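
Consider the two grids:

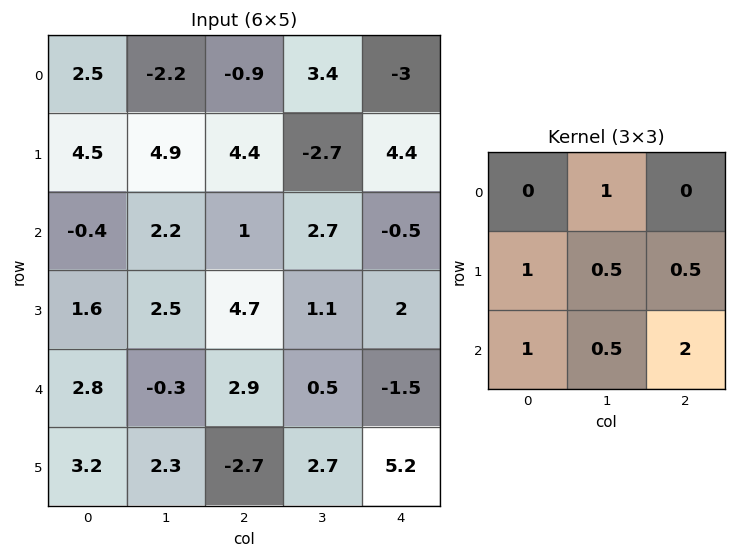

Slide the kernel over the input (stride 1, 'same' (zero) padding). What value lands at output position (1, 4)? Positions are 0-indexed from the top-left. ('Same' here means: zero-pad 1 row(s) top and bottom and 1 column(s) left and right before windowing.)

The receptive field on the zero-padded input at this output position is [3.4 -3 0 / -2.7 4.4 0 / 2.7 -0.5 0]. Elementwise product with the kernel and sum: -3·1 + -2.7·1 + 4.4·0.5 + 0·0.5 + 2.7·1 + -0.5·0.5 + 0·2.

-1.05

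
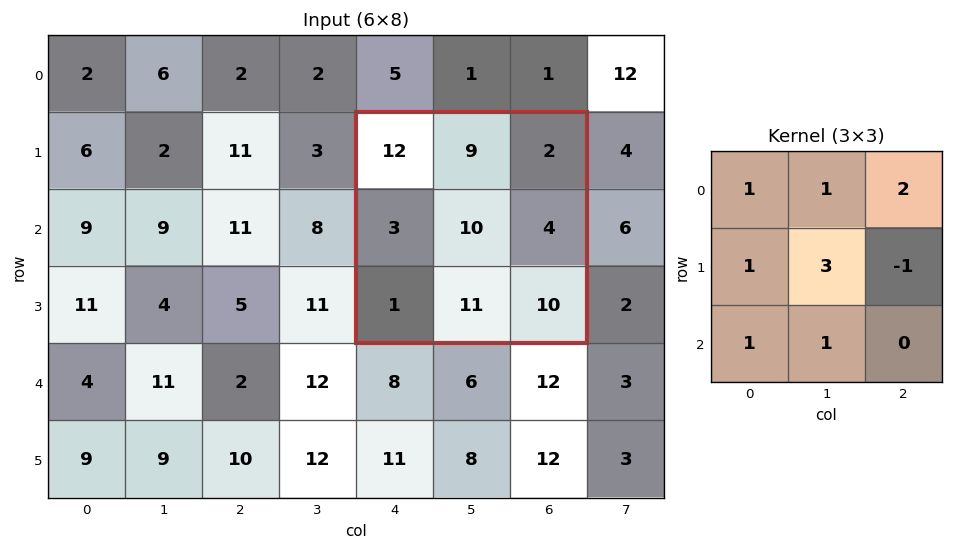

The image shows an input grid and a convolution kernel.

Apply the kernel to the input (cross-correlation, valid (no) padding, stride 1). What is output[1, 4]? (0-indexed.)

The receptive field on the input at this output position is [12 9 2 / 3 10 4 / 1 11 10]. Elementwise product with the kernel and sum: 12·1 + 9·1 + 2·2 + 3·1 + 10·3 + 4·-1 + 1·1 + 11·1.

66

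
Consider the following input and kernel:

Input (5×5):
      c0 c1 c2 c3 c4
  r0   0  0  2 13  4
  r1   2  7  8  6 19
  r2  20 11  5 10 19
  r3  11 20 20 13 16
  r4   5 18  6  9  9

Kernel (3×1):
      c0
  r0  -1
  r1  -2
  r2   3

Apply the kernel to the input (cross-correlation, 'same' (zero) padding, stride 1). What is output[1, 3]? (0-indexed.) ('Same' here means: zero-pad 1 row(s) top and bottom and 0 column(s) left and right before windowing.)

5

The receptive field on the zero-padded input at this output position is [13 / 6 / 10]. Elementwise product with the kernel and sum: 13·-1 + 6·-2 + 10·3.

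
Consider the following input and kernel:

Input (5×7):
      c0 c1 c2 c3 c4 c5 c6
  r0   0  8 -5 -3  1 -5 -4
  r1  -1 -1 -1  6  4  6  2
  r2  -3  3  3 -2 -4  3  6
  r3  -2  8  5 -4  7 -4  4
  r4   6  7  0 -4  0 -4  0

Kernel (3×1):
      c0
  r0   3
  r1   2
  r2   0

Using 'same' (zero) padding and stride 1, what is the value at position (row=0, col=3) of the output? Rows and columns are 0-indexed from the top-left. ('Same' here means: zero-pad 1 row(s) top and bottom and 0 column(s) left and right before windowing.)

-6

The receptive field on the zero-padded input at this output position is [0 / -3 / 6]. Elementwise product with the kernel and sum: 0·3 + -3·2.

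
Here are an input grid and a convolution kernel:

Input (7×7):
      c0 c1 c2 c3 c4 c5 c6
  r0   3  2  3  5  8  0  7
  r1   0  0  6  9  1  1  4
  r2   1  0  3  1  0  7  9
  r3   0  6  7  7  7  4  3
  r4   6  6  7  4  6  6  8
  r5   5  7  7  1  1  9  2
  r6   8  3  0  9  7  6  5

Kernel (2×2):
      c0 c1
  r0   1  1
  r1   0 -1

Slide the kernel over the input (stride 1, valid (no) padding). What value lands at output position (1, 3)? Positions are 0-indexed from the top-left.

10

The receptive field on the input at this output position is [9 1 / 1 0]. Elementwise product with the kernel and sum: 9·1 + 1·1 + 0·-1.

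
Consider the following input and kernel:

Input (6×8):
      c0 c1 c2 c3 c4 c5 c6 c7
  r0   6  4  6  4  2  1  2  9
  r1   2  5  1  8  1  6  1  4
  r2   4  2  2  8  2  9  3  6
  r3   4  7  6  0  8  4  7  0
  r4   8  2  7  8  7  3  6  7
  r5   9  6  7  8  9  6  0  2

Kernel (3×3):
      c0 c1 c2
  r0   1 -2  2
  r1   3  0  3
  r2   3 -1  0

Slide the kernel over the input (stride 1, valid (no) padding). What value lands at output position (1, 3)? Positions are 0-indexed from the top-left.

61

The receptive field on the input at this output position is [8 1 6 / 8 2 9 / 0 8 4]. Elementwise product with the kernel and sum: 8·1 + 1·-2 + 6·2 + 8·3 + 9·3 + 0·3 + 8·-1.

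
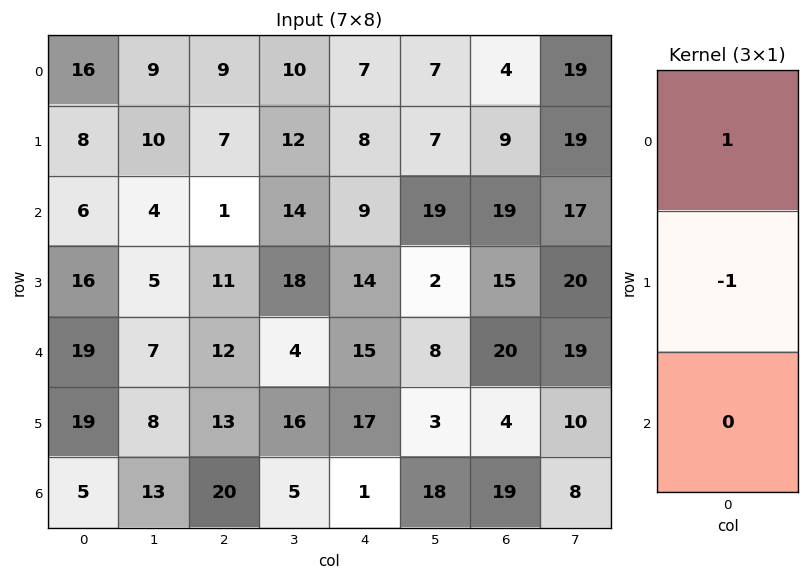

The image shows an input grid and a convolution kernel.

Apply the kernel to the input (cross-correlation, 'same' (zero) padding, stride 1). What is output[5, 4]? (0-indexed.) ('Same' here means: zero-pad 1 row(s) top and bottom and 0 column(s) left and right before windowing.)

-2

The receptive field on the zero-padded input at this output position is [15 / 17 / 1]. Elementwise product with the kernel and sum: 15·1 + 17·-1.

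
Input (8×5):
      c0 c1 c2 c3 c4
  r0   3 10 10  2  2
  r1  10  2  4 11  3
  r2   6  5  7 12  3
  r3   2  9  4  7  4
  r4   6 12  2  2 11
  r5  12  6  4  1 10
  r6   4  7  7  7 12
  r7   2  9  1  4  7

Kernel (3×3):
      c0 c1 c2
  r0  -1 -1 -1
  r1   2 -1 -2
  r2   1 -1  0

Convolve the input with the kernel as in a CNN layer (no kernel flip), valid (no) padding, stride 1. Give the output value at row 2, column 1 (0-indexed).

The receptive field on the input at this output position is [5 7 12 / 9 4 7 / 12 2 2]. Elementwise product with the kernel and sum: 5·-1 + 7·-1 + 12·-1 + 9·2 + 4·-1 + 7·-2 + 12·1 + 2·-1.

-14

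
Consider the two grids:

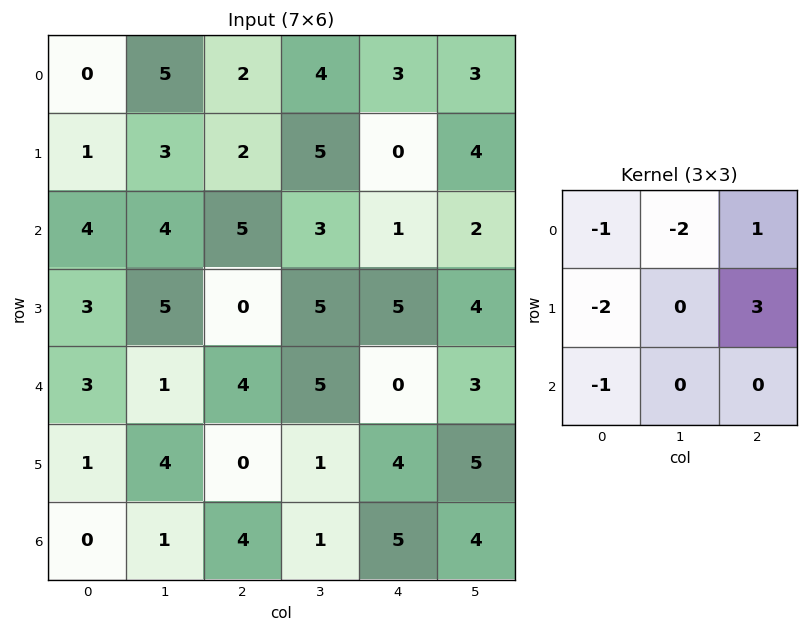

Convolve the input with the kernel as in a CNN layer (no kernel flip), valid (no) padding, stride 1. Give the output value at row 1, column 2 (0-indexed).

The receptive field on the input at this output position is [2 5 0 / 5 3 1 / 0 5 5]. Elementwise product with the kernel and sum: 2·-1 + 5·-2 + 0·1 + 5·-2 + 1·3 + 0·-1.

-19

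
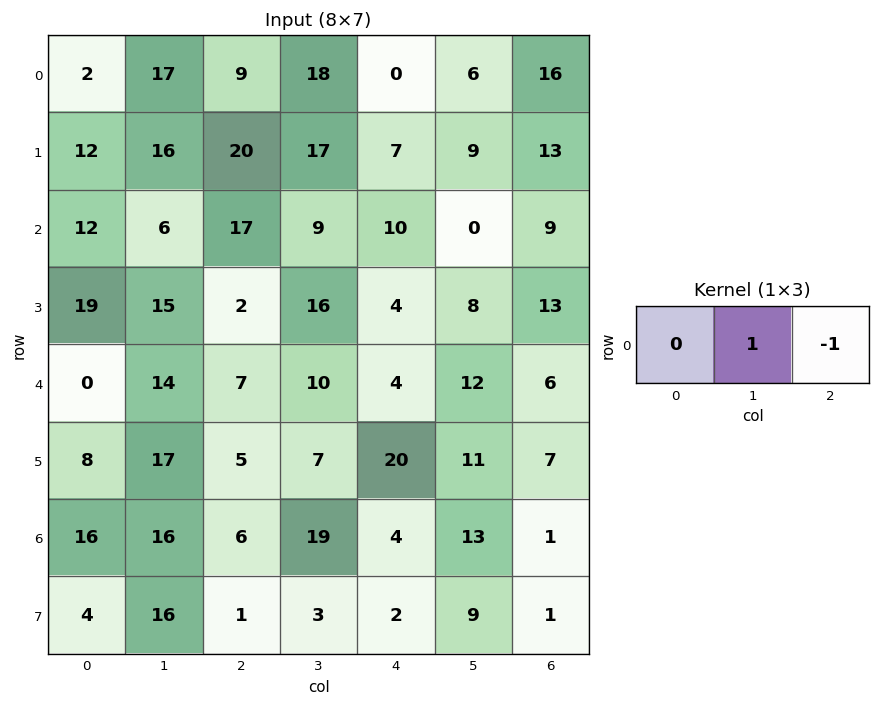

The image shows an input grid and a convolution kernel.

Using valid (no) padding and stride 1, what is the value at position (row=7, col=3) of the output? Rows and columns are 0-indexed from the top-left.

The receptive field on the input at this output position is [3 2 9]. Elementwise product with the kernel and sum: 2·1 + 9·-1.

-7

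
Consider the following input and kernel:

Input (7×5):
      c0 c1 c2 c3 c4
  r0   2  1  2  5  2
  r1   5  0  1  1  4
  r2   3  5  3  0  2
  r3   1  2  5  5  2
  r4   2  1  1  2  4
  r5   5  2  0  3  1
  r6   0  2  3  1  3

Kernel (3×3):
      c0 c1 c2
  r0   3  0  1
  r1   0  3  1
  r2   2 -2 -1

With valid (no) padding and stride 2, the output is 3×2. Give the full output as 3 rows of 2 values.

2 19
24 22
6 18

Output[0,0]: The receptive field on the input at this output position is [2 1 2 / 5 0 1 / 3 5 3]. Elementwise product with the kernel and sum: 2·3 + 2·1 + 0·3 + 1·1 + 3·2 + 5·-2 + 3·-1.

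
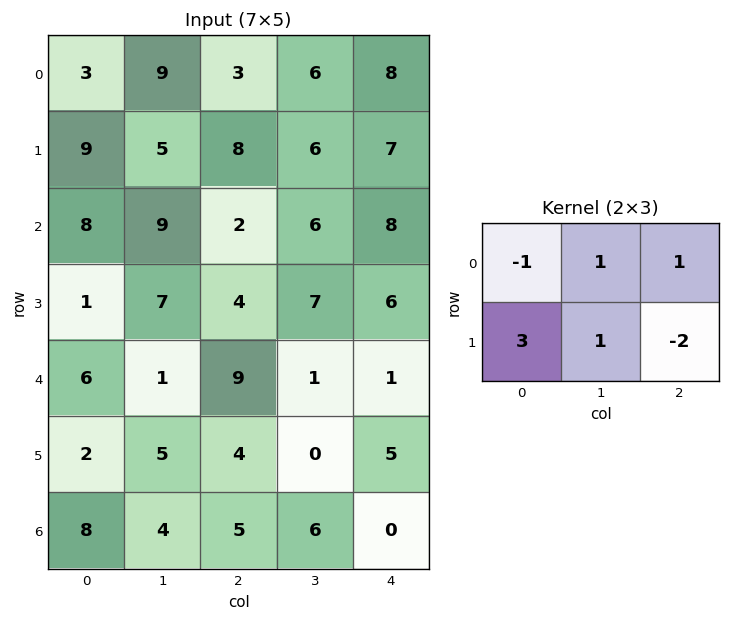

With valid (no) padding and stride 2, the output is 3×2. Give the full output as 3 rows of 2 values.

Output[0,0]: The receptive field on the input at this output position is [3 9 3 / 9 5 8]. Elementwise product with the kernel and sum: 3·-1 + 9·1 + 3·1 + 9·3 + 5·1 + 8·-2.

25 27
5 19
7 -5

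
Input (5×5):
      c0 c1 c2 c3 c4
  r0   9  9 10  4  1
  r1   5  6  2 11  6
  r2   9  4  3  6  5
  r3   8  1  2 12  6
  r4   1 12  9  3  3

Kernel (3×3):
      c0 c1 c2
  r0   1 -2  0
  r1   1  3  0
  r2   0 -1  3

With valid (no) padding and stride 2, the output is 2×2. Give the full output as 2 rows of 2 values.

19 46
27 35

Output[0,0]: The receptive field on the input at this output position is [9 9 10 / 5 6 2 / 9 4 3]. Elementwise product with the kernel and sum: 9·1 + 9·-2 + 5·1 + 6·3 + 4·-1 + 3·3.
Output[0,1]: The receptive field on the input at this output position is [10 4 1 / 2 11 6 / 3 6 5]. Elementwise product with the kernel and sum: 10·1 + 4·-2 + 2·1 + 11·3 + 6·-1 + 5·3.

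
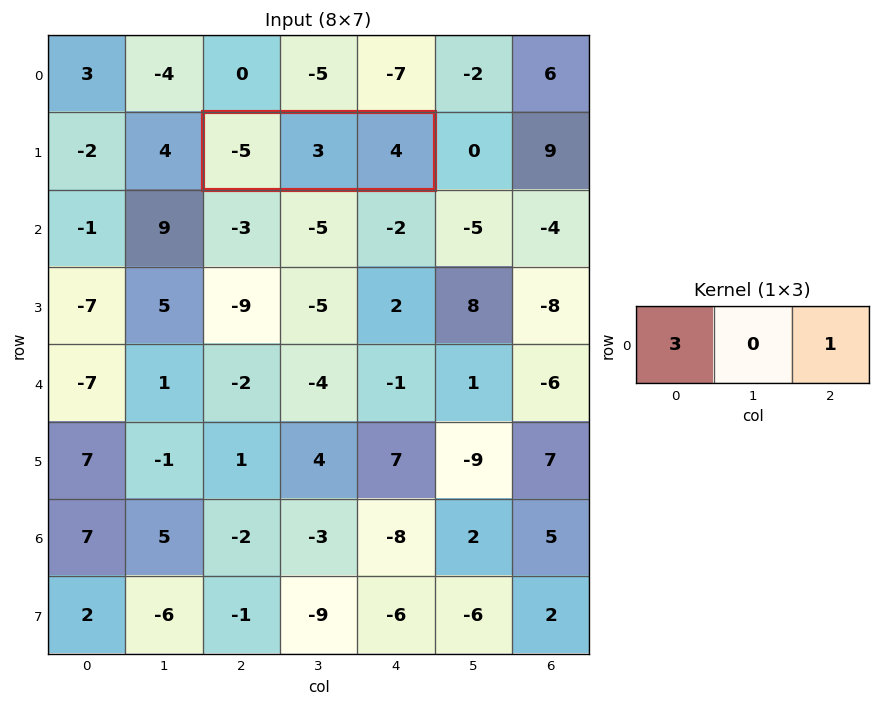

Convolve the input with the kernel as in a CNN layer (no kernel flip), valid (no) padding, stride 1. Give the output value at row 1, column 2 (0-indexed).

The receptive field on the input at this output position is [-5 3 4]. Elementwise product with the kernel and sum: -5·3 + 4·1.

-11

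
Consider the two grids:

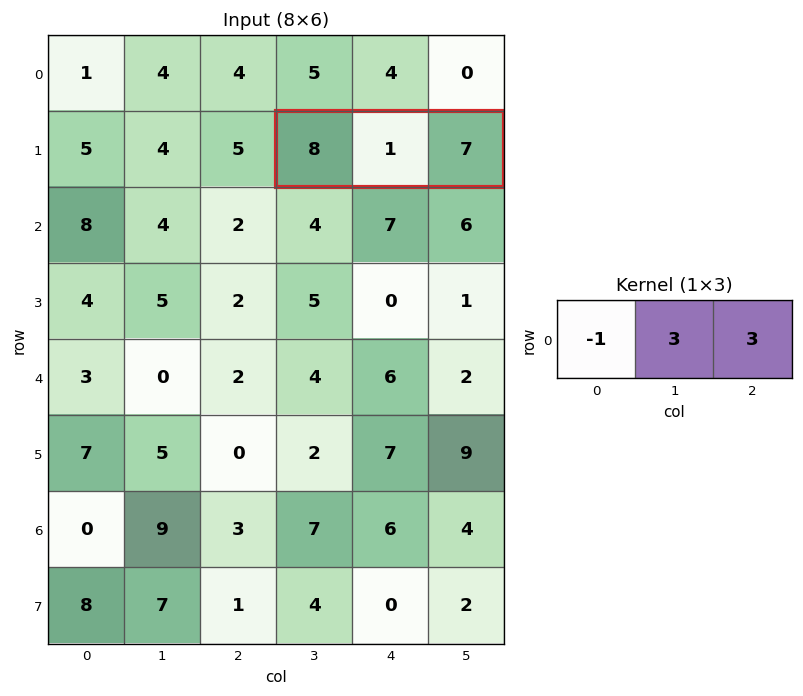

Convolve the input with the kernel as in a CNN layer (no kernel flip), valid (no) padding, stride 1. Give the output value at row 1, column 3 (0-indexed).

16

The receptive field on the input at this output position is [8 1 7]. Elementwise product with the kernel and sum: 8·-1 + 1·3 + 7·3.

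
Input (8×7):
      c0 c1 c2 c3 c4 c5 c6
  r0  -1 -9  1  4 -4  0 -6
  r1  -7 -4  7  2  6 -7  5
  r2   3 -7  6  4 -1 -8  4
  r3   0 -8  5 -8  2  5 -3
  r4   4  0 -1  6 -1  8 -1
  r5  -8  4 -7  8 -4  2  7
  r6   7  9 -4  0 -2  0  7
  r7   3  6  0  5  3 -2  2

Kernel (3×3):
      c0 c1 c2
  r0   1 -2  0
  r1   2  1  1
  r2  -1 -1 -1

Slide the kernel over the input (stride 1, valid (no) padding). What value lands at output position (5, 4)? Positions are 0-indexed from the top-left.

The receptive field on the input at this output position is [-4 2 7 / -2 0 7 / 3 -2 2]. Elementwise product with the kernel and sum: -4·1 + 2·-2 + -2·2 + 0·1 + 7·1 + 3·-1 + -2·-1 + 2·-1.

-8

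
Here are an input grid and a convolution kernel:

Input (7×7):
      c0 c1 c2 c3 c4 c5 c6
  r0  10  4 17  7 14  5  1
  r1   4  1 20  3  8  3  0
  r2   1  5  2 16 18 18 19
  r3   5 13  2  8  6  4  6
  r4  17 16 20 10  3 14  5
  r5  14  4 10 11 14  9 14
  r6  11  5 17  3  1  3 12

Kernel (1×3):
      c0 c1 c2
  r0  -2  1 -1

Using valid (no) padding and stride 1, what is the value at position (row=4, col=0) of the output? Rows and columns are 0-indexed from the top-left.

The receptive field on the input at this output position is [17 16 20]. Elementwise product with the kernel and sum: 17·-2 + 16·1 + 20·-1.

-38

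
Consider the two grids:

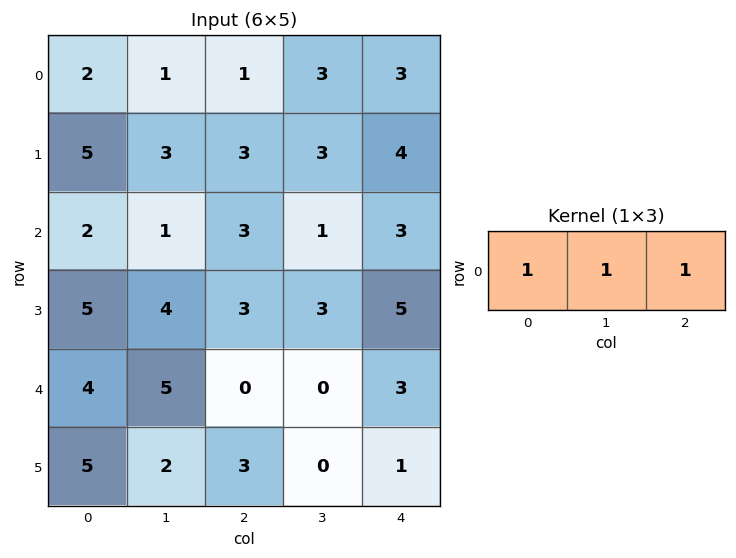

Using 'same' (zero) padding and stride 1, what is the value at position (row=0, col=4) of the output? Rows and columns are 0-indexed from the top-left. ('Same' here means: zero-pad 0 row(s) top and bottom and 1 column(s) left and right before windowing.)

The receptive field on the zero-padded input at this output position is [3 3 0]. Elementwise product with the kernel and sum: 3·1 + 3·1 + 0·1.

6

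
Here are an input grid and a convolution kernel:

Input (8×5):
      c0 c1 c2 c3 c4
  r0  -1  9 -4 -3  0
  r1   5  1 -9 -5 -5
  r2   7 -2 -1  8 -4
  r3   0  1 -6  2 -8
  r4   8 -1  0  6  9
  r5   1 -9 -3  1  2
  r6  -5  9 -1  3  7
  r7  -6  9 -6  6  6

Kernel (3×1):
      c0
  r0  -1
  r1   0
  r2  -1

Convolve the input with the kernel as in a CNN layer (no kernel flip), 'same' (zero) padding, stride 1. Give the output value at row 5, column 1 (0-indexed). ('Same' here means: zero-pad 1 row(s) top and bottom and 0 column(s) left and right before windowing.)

-8

The receptive field on the zero-padded input at this output position is [-1 / -9 / 9]. Elementwise product with the kernel and sum: -1·-1 + 9·-1.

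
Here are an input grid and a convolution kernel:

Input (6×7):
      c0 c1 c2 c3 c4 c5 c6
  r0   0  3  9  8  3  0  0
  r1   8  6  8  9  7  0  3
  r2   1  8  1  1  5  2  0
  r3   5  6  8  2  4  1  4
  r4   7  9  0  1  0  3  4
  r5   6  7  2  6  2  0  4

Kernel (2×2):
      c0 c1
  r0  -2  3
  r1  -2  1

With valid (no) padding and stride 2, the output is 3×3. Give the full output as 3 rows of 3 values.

-1 -1 -20
18 -13 -11
8 5 5

Output[0,0]: The receptive field on the input at this output position is [0 3 / 8 6]. Elementwise product with the kernel and sum: 0·-2 + 3·3 + 8·-2 + 6·1.
Output[0,1]: The receptive field on the input at this output position is [9 8 / 8 9]. Elementwise product with the kernel and sum: 9·-2 + 8·3 + 8·-2 + 9·1.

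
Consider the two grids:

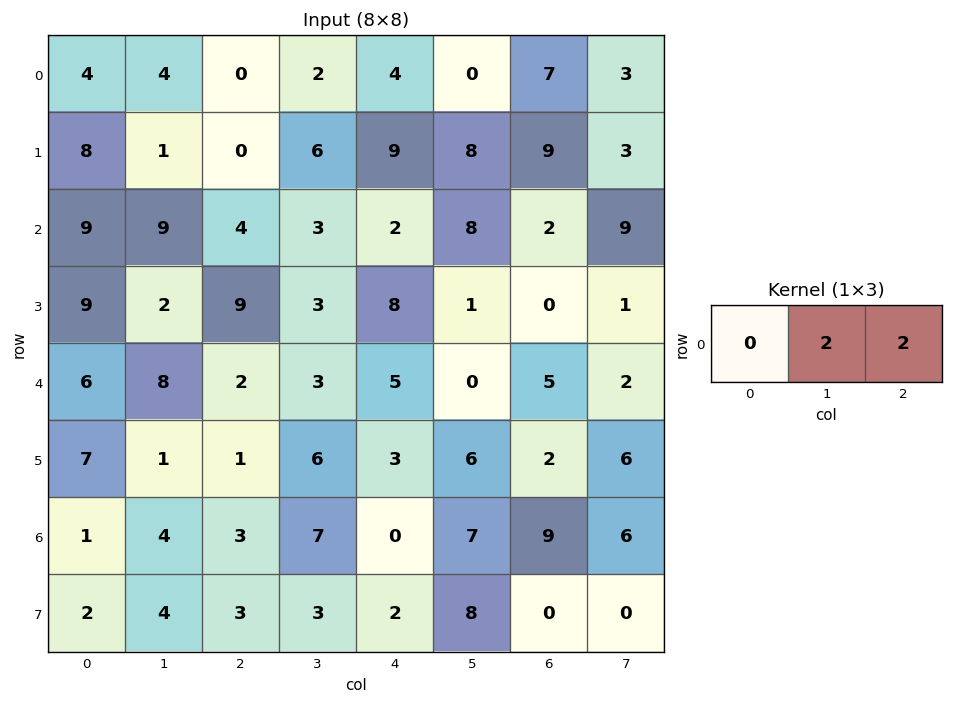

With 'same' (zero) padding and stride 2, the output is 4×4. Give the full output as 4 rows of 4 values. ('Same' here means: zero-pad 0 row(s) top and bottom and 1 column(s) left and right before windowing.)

16 4 8 20
36 14 20 22
28 10 10 14
10 20 14 30

Output[0,0]: The receptive field on the zero-padded input at this output position is [0 4 4]. Elementwise product with the kernel and sum: 4·2 + 4·2.
Output[0,1]: The receptive field on the zero-padded input at this output position is [4 0 2]. Elementwise product with the kernel and sum: 0·2 + 2·2.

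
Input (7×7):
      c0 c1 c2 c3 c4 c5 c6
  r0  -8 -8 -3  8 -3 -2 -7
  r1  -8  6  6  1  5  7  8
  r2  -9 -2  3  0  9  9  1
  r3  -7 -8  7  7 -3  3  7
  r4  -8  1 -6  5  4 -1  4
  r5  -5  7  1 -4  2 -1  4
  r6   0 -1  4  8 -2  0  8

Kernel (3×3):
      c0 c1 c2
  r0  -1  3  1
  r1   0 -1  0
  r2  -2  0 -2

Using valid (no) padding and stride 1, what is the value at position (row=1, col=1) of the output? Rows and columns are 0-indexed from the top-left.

12

The receptive field on the input at this output position is [6 6 1 / -2 3 0 / -8 7 7]. Elementwise product with the kernel and sum: 6·-1 + 6·3 + 1·1 + 3·-1 + -8·-2 + 7·-2.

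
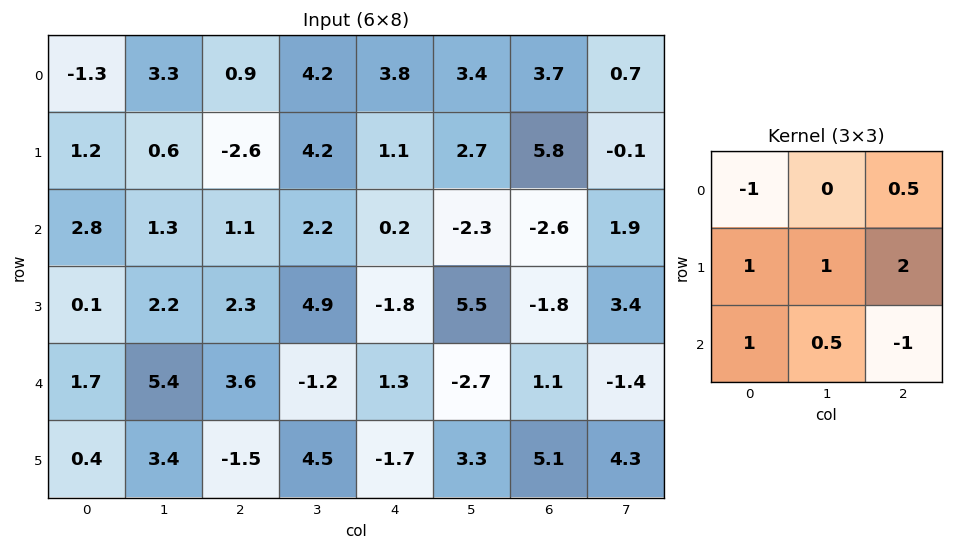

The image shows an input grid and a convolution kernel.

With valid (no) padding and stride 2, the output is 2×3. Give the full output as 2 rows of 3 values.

Output[0,0]: The receptive field on the input at this output position is [-1.3 3.3 0.9 / 1.2 0.6 -2.6 / 2.8 1.3 1.1]. Elementwise product with the kernel and sum: -1.3·-1 + 0.9·0.5 + 1.2·1 + 0.6·1 + -2.6·2 + 2.8·1 + 1.3·0.5 + 1.1·-1.

0.7 6.8 15.1
5.45 4.3 -2.55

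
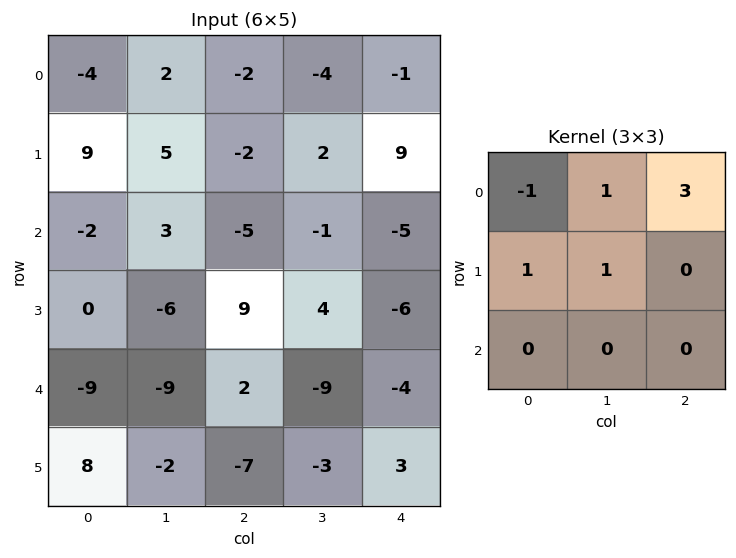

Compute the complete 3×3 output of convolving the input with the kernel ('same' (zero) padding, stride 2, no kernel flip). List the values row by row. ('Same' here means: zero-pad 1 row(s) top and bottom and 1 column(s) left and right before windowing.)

Output[0,0]: The receptive field on the zero-padded input at this output position is [0 0 0 / 0 -4 2 / 0 9 5]. Elementwise product with the kernel and sum: 0·-1 + 0·1 + 0·3 + 0·1 + -4·1.

-4 0 -5
22 -3 1
-27 20 -23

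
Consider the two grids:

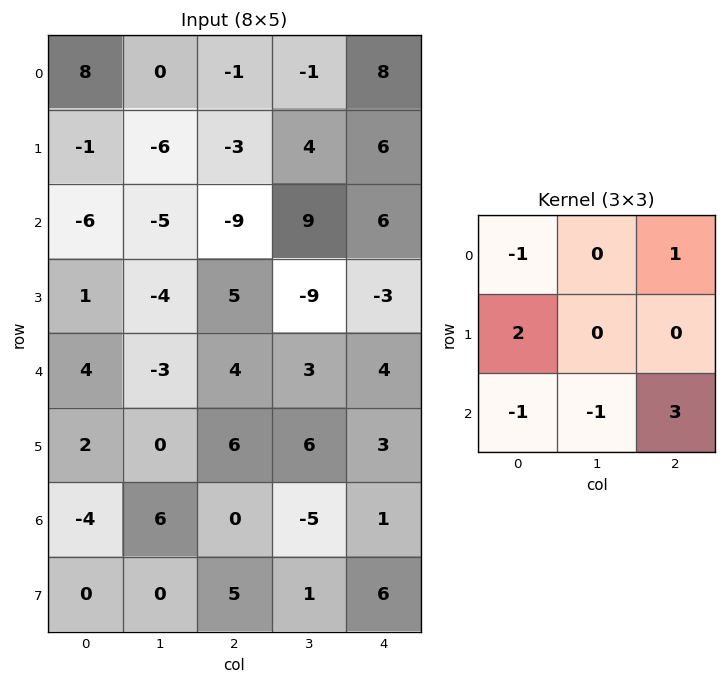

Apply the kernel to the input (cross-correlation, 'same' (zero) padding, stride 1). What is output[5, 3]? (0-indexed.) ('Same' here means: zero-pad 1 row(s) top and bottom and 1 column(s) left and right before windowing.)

20

The receptive field on the zero-padded input at this output position is [4 3 4 / 6 6 3 / 0 -5 1]. Elementwise product with the kernel and sum: 4·-1 + 4·1 + 6·2 + 0·-1 + -5·-1 + 1·3.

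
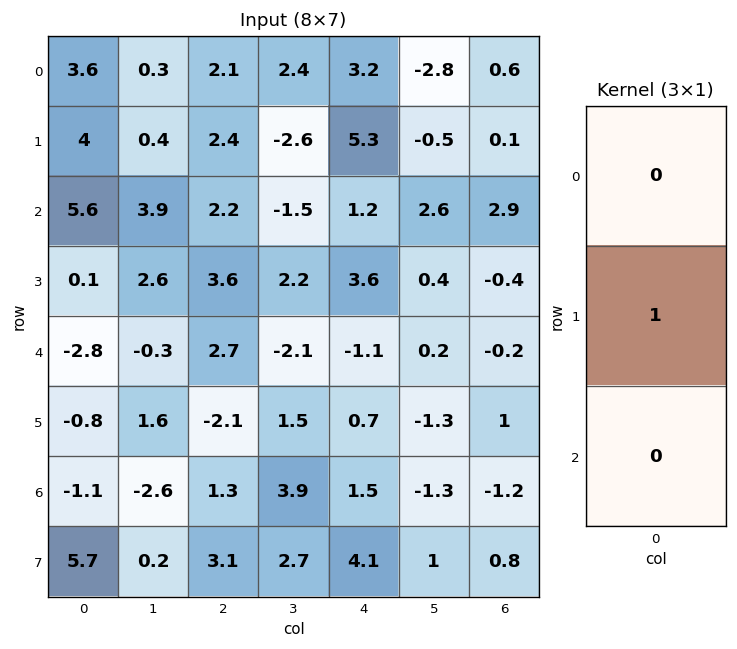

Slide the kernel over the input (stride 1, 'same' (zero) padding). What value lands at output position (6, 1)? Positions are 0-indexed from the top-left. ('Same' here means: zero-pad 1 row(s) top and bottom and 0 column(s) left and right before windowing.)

The receptive field on the zero-padded input at this output position is [1.6 / -2.6 / 0.2]. Elementwise product with the kernel and sum: -2.6·1.

-2.6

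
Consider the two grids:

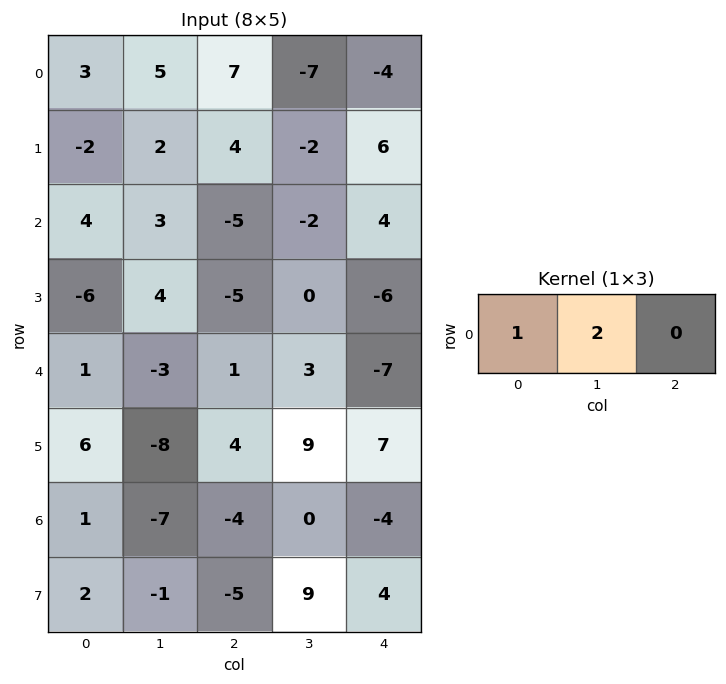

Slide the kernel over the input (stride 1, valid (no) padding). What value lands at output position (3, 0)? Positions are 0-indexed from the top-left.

2

The receptive field on the input at this output position is [-6 4 -5]. Elementwise product with the kernel and sum: -6·1 + 4·2.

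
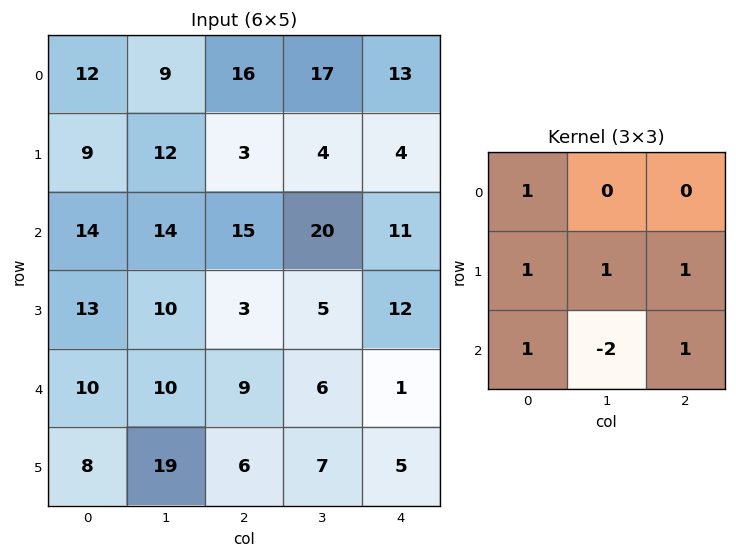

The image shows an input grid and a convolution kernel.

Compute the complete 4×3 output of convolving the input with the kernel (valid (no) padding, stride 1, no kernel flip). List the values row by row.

Output[0,0]: The receptive field on the input at this output position is [12 9 16 / 9 12 3 / 14 14 15]. Elementwise product with the kernel and sum: 12·1 + 9·1 + 12·1 + 3·1 + 14·1 + 14·-2 + 15·1.

37 32 13
48 70 54
39 30 33
18 49 16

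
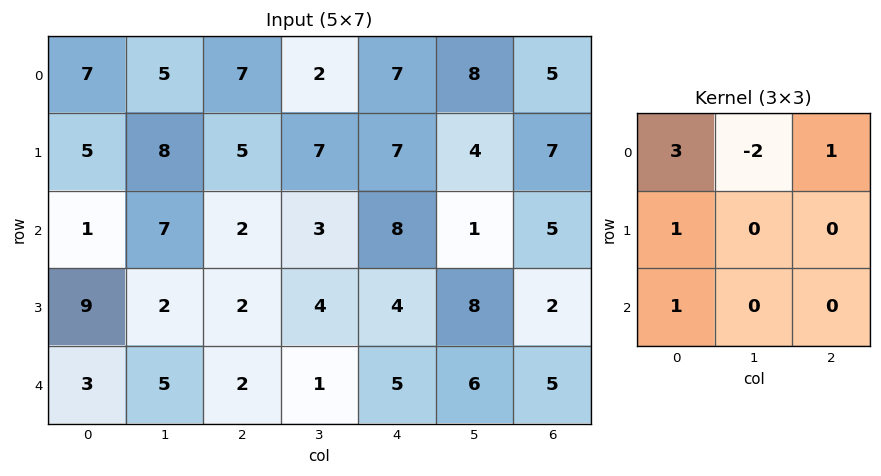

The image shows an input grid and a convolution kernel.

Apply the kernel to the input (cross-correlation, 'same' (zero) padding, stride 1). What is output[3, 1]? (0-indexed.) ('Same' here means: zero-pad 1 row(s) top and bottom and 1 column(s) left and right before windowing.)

The receptive field on the zero-padded input at this output position is [1 7 2 / 9 2 2 / 3 5 2]. Elementwise product with the kernel and sum: 1·3 + 7·-2 + 2·1 + 9·1 + 3·1.

3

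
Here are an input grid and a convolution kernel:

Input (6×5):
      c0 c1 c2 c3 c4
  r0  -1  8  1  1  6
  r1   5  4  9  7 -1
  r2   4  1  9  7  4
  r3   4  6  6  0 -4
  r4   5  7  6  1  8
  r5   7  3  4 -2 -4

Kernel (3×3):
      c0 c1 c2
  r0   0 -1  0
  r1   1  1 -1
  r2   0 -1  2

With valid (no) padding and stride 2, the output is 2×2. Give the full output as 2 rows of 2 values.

9 17
8 18

Output[0,0]: The receptive field on the input at this output position is [-1 8 1 / 5 4 9 / 4 1 9]. Elementwise product with the kernel and sum: 8·-1 + 5·1 + 4·1 + 9·-1 + 1·-1 + 9·2.
Output[0,1]: The receptive field on the input at this output position is [1 1 6 / 9 7 -1 / 9 7 4]. Elementwise product with the kernel and sum: 1·-1 + 9·1 + 7·1 + -1·-1 + 7·-1 + 4·2.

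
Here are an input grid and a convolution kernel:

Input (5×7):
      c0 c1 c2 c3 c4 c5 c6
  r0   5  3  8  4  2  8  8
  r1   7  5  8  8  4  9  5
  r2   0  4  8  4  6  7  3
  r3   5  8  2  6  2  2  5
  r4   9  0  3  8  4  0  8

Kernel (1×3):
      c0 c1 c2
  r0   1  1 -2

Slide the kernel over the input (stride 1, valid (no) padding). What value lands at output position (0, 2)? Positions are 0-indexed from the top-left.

The receptive field on the input at this output position is [8 4 2]. Elementwise product with the kernel and sum: 8·1 + 4·1 + 2·-2.

8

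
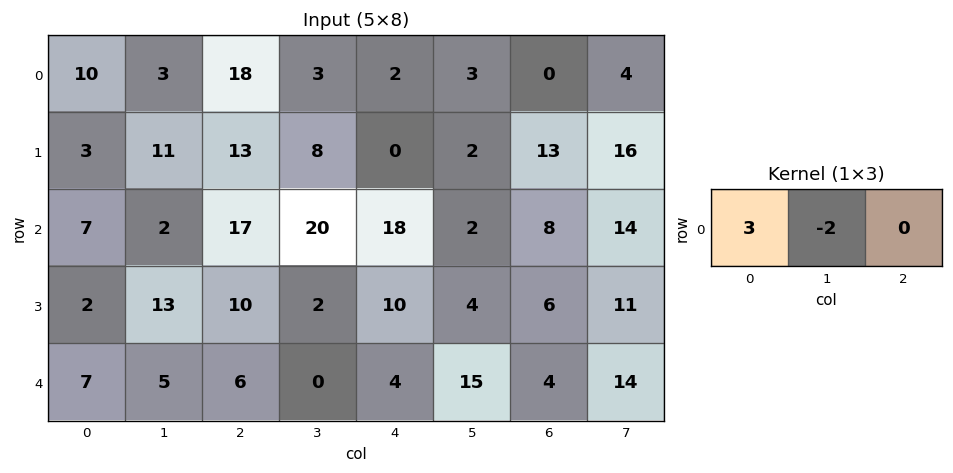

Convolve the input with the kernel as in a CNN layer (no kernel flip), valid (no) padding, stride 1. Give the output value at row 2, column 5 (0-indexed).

The receptive field on the input at this output position is [2 8 14]. Elementwise product with the kernel and sum: 2·3 + 8·-2.

-10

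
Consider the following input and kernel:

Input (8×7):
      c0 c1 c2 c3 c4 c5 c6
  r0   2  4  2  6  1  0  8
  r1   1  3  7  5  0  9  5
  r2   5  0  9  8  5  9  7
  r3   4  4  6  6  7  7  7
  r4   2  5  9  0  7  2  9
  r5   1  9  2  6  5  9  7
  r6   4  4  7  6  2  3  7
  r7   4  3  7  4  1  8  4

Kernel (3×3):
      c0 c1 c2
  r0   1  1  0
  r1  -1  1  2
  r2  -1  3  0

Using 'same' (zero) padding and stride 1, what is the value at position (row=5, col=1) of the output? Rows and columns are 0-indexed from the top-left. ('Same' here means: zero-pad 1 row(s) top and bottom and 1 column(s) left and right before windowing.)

The receptive field on the zero-padded input at this output position is [2 5 9 / 1 9 2 / 4 4 7]. Elementwise product with the kernel and sum: 2·1 + 5·1 + 1·-1 + 9·1 + 2·2 + 4·-1 + 4·3.

27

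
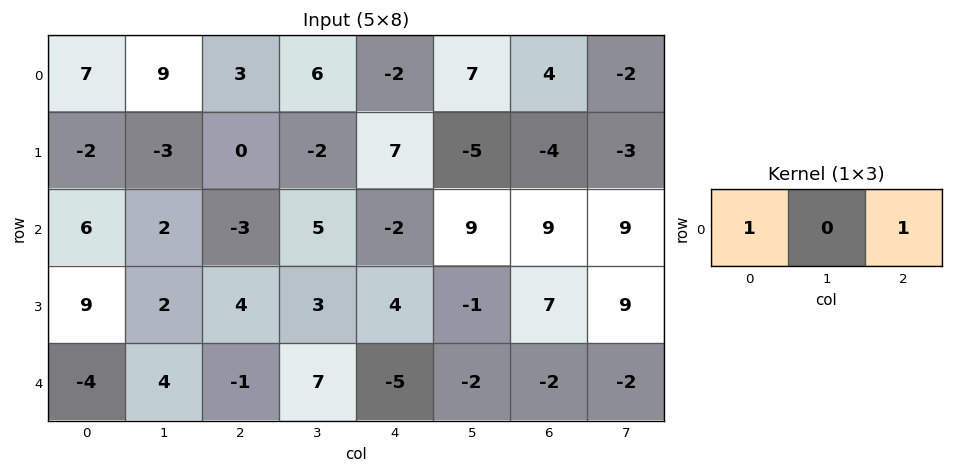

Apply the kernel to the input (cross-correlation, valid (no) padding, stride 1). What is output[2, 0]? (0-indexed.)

The receptive field on the input at this output position is [6 2 -3]. Elementwise product with the kernel and sum: 6·1 + -3·1.

3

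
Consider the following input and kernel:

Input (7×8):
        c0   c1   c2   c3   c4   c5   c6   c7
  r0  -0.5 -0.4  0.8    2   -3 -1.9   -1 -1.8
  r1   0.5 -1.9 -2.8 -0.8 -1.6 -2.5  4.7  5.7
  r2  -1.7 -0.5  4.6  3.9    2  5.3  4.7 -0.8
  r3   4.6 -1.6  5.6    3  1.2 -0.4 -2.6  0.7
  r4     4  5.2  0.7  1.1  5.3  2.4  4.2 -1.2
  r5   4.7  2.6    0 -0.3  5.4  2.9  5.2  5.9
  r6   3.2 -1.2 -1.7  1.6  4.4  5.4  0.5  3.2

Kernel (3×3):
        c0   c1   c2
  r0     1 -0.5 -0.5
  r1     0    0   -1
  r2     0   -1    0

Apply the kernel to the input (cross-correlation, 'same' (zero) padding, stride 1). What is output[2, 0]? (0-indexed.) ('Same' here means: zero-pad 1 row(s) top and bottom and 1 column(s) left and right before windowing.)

-3.4

The receptive field on the zero-padded input at this output position is [0 0.5 -1.9 / 0 -1.7 -0.5 / 0 4.6 -1.6]. Elementwise product with the kernel and sum: 0·1 + 0.5·-0.5 + -1.9·-0.5 + -0.5·-1 + 4.6·-1.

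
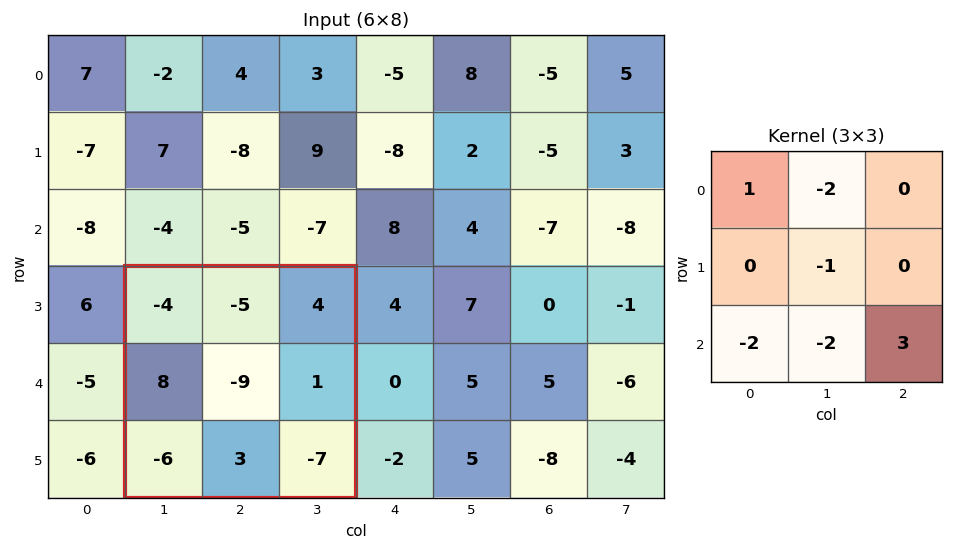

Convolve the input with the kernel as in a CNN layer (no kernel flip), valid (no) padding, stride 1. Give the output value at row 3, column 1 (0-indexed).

0

The receptive field on the input at this output position is [-4 -5 4 / 8 -9 1 / -6 3 -7]. Elementwise product with the kernel and sum: -4·1 + -5·-2 + -9·-1 + -6·-2 + 3·-2 + -7·3.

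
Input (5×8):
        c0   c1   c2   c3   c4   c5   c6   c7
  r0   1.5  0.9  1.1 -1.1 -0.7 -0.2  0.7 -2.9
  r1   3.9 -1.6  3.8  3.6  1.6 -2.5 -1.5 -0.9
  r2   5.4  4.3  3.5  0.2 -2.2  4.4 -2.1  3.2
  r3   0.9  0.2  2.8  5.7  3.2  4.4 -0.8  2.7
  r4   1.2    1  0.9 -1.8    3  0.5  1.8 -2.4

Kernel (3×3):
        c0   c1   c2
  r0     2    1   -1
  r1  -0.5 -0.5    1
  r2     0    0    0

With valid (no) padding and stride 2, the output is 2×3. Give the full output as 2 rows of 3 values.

5.45 -0.3 -3.35
13.85 8.35 -2.5

Output[0,0]: The receptive field on the input at this output position is [1.5 0.9 1.1 / 3.9 -1.6 3.8 / 5.4 4.3 3.5]. Elementwise product with the kernel and sum: 1.5·2 + 0.9·1 + 1.1·-1 + 3.9·-0.5 + -1.6·-0.5 + 3.8·1.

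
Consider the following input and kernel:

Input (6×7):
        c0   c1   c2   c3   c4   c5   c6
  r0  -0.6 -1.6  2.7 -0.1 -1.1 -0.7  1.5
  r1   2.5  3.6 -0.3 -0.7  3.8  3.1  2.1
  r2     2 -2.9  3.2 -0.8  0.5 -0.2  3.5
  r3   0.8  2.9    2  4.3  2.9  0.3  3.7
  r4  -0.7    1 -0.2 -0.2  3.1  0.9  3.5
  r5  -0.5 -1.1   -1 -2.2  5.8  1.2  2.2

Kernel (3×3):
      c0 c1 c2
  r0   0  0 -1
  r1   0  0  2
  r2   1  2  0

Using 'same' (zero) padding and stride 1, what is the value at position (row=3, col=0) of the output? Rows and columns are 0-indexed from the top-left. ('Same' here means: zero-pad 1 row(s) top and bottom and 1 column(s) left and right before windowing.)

The receptive field on the zero-padded input at this output position is [0 2 -2.9 / 0 0.8 2.9 / 0 -0.7 1]. Elementwise product with the kernel and sum: -2.9·-1 + 2.9·2 + 0·1 + -0.7·2.

7.3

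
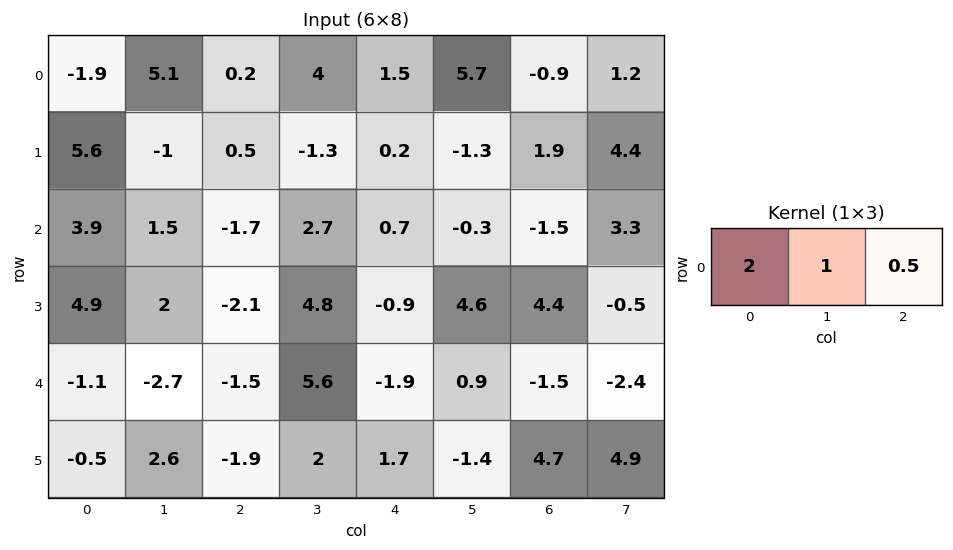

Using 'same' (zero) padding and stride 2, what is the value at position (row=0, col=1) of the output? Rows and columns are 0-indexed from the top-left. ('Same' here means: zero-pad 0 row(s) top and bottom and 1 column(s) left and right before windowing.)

The receptive field on the zero-padded input at this output position is [5.1 0.2 4]. Elementwise product with the kernel and sum: 5.1·2 + 0.2·1 + 4·0.5.

12.4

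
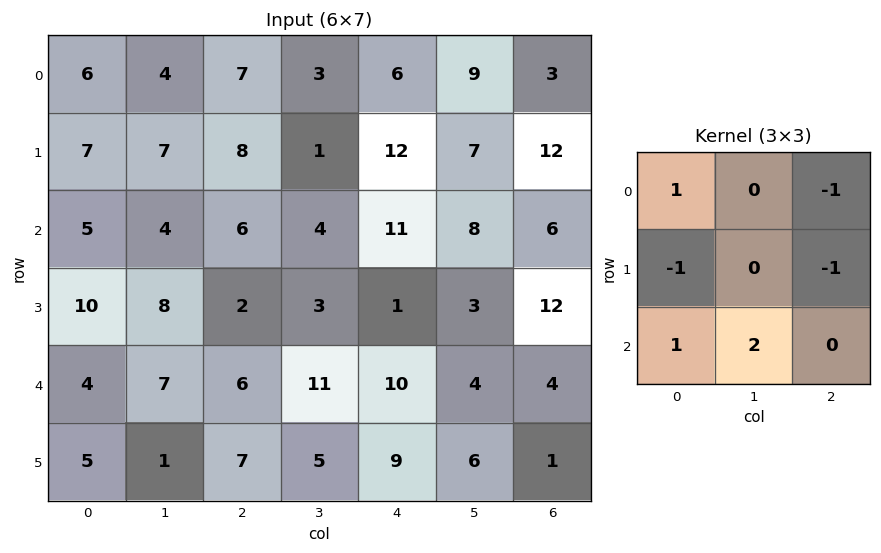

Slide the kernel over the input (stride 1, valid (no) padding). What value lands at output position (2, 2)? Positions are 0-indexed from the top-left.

The receptive field on the input at this output position is [6 4 11 / 2 3 1 / 6 11 10]. Elementwise product with the kernel and sum: 6·1 + 11·-1 + 2·-1 + 1·-1 + 6·1 + 11·2.

20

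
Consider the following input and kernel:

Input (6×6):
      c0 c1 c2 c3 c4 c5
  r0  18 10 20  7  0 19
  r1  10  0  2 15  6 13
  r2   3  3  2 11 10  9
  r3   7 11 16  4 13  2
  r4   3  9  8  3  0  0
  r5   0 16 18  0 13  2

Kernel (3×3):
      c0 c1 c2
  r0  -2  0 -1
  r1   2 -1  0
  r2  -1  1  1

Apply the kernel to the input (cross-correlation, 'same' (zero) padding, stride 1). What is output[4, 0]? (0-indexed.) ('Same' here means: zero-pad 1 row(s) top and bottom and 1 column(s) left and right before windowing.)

The receptive field on the zero-padded input at this output position is [0 7 11 / 0 3 9 / 0 0 16]. Elementwise product with the kernel and sum: 0·-2 + 11·-1 + 0·2 + 3·-1 + 0·-1 + 0·1 + 16·1.

2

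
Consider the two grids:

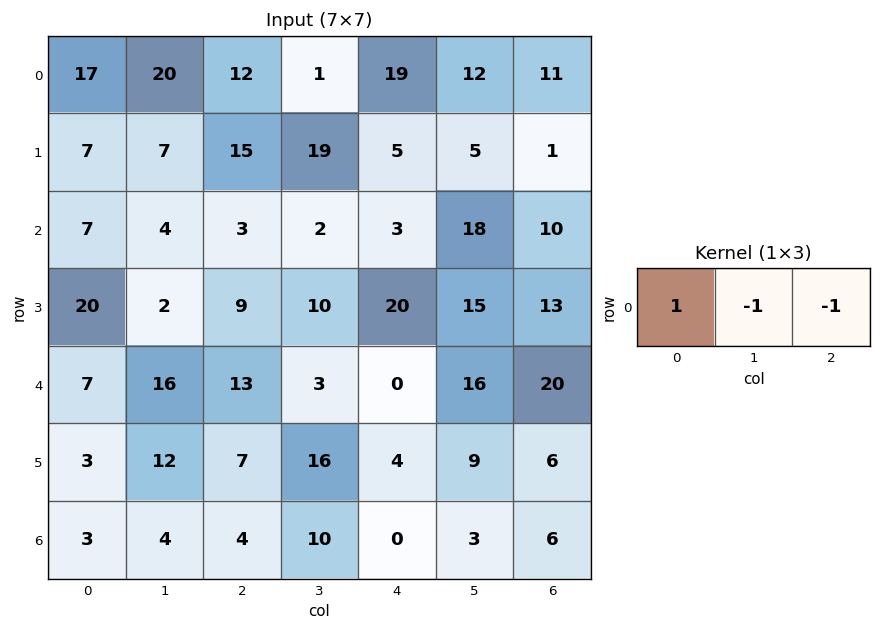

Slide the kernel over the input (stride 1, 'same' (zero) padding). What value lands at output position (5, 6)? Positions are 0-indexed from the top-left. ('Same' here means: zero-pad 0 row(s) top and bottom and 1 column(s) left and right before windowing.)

3

The receptive field on the zero-padded input at this output position is [9 6 0]. Elementwise product with the kernel and sum: 9·1 + 6·-1 + 0·-1.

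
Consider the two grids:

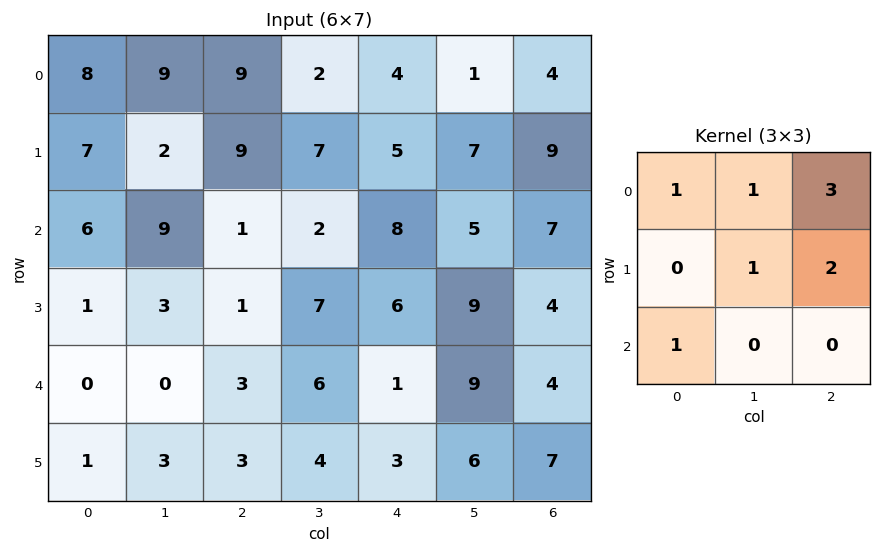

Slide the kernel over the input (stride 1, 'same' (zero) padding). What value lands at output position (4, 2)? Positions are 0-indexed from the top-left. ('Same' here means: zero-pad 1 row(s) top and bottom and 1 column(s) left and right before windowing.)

The receptive field on the zero-padded input at this output position is [3 1 7 / 0 3 6 / 3 3 4]. Elementwise product with the kernel and sum: 3·1 + 1·1 + 7·3 + 3·1 + 6·2 + 3·1.

43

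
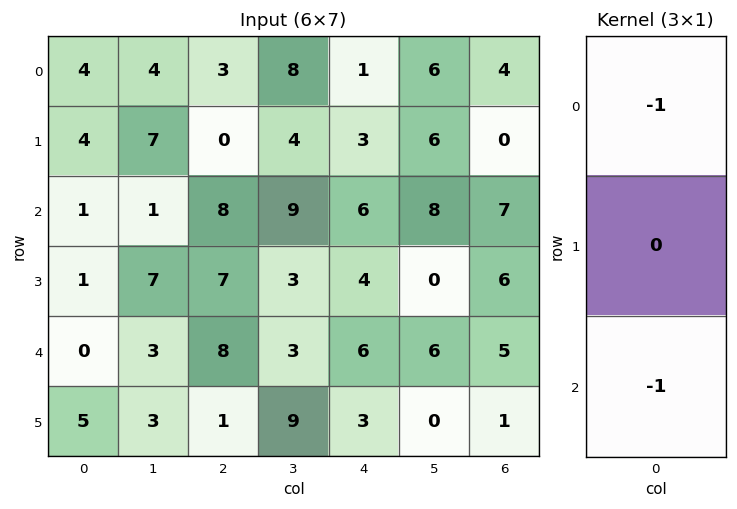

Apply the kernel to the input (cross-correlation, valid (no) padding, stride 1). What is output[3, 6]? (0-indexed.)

The receptive field on the input at this output position is [6 / 5 / 1]. Elementwise product with the kernel and sum: 6·-1 + 1·-1.

-7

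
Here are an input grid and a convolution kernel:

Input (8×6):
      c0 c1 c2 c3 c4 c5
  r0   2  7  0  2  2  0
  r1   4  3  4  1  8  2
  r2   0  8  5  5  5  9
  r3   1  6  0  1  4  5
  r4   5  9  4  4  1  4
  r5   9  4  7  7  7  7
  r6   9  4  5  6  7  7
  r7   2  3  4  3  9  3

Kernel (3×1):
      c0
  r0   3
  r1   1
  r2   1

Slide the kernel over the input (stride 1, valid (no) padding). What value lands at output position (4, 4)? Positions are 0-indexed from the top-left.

17

The receptive field on the input at this output position is [1 / 7 / 7]. Elementwise product with the kernel and sum: 1·3 + 7·1 + 7·1.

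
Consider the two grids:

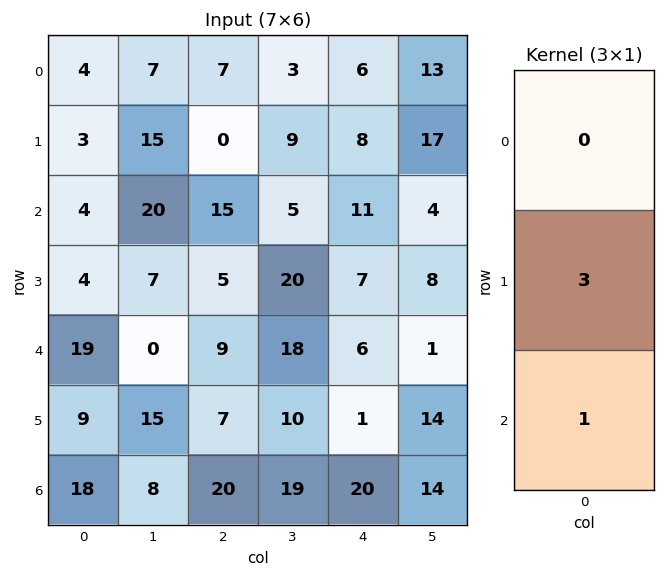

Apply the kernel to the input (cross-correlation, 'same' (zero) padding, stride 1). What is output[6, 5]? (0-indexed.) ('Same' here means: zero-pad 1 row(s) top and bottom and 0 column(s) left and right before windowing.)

42

The receptive field on the zero-padded input at this output position is [14 / 14 / 0]. Elementwise product with the kernel and sum: 14·3 + 0·1.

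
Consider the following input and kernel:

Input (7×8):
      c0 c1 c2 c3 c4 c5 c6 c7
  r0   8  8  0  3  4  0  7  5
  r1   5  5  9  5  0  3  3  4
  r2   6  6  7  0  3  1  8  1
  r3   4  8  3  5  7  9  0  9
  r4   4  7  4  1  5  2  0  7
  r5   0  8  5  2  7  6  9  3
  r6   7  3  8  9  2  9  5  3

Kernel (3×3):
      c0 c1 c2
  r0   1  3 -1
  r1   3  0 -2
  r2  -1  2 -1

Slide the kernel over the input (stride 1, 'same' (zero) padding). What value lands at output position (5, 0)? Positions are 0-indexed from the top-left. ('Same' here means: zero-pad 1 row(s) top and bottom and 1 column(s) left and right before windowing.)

0

The receptive field on the zero-padded input at this output position is [0 4 7 / 0 0 8 / 0 7 3]. Elementwise product with the kernel and sum: 0·1 + 4·3 + 7·-1 + 0·3 + 8·-2 + 0·-1 + 7·2 + 3·-1.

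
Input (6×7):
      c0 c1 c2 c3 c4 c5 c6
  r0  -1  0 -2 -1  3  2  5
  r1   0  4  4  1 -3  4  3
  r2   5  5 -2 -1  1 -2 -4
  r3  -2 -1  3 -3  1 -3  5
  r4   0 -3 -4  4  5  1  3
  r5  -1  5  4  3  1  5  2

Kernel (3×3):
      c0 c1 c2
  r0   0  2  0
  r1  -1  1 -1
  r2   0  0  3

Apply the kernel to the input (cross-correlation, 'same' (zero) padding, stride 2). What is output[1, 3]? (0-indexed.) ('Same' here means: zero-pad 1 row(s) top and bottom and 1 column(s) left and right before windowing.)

The receptive field on the zero-padded input at this output position is [4 3 0 / -2 -4 0 / -3 5 0]. Elementwise product with the kernel and sum: 3·2 + -2·-1 + -4·1 + 0·-1 + 0·3.

4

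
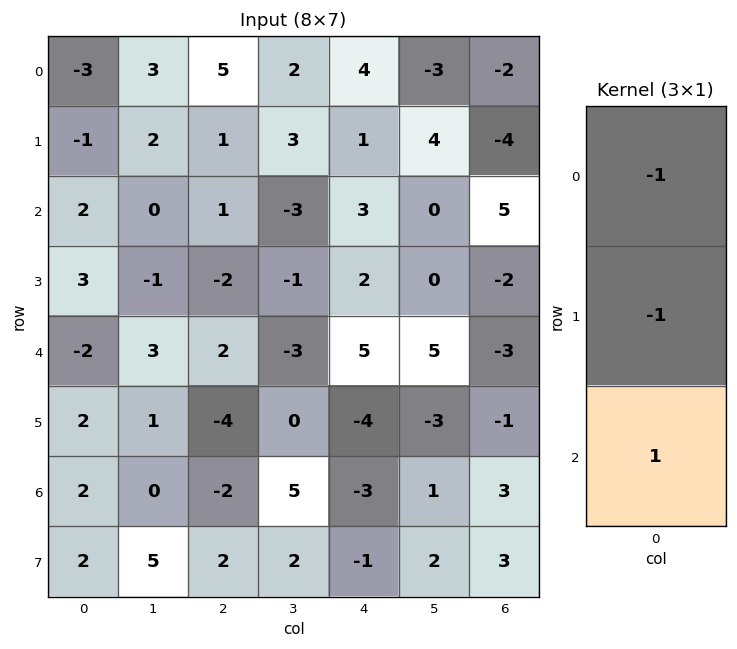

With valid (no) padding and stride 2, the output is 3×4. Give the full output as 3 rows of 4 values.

6 -5 -2 11
-7 3 0 -6
2 0 -4 7

Output[0,0]: The receptive field on the input at this output position is [-3 / -1 / 2]. Elementwise product with the kernel and sum: -3·-1 + -1·-1 + 2·1.
Output[0,1]: The receptive field on the input at this output position is [5 / 1 / 1]. Elementwise product with the kernel and sum: 5·-1 + 1·-1 + 1·1.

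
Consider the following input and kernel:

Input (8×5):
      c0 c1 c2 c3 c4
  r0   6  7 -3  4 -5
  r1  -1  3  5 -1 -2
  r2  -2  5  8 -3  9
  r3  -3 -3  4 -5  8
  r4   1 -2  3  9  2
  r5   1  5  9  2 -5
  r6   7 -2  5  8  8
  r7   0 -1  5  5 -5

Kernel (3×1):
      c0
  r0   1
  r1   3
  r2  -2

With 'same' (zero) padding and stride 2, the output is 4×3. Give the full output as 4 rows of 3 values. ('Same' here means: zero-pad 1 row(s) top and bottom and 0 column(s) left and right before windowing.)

20 -19 -11
-1 21 9
-2 -5 24
22 14 29

Output[0,0]: The receptive field on the zero-padded input at this output position is [0 / 6 / -1]. Elementwise product with the kernel and sum: 0·1 + 6·3 + -1·-2.
Output[0,1]: The receptive field on the zero-padded input at this output position is [0 / -3 / 5]. Elementwise product with the kernel and sum: 0·1 + -3·3 + 5·-2.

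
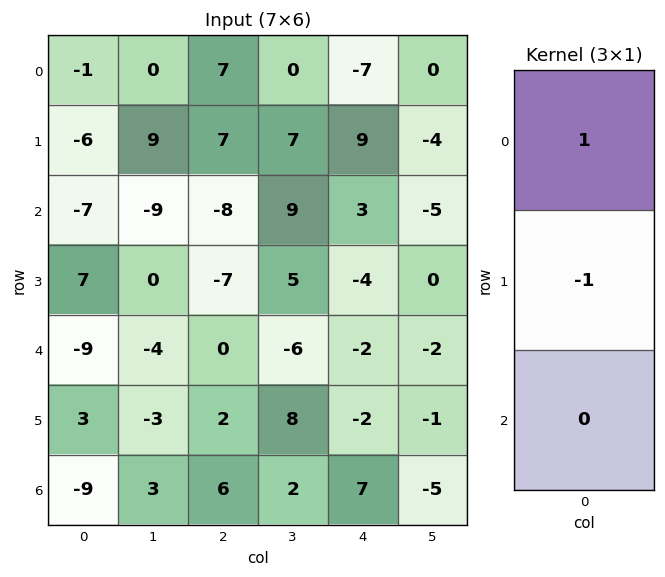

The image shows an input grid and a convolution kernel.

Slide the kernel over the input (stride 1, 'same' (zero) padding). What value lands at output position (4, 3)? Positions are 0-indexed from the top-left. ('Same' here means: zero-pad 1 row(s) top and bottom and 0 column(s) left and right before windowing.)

The receptive field on the zero-padded input at this output position is [5 / -6 / 8]. Elementwise product with the kernel and sum: 5·1 + -6·-1.

11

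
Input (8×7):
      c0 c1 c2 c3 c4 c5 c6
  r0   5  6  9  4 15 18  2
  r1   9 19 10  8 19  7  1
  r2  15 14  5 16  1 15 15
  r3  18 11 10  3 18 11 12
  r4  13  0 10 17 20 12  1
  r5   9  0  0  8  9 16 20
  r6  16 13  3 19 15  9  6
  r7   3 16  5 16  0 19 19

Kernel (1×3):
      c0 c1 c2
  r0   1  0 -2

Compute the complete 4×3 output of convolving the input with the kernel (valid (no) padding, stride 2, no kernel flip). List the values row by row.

-13 -21 11
5 3 -29
-7 -30 18
10 -27 3

Output[0,0]: The receptive field on the input at this output position is [5 6 9]. Elementwise product with the kernel and sum: 5·1 + 9·-2.
Output[0,1]: The receptive field on the input at this output position is [9 4 15]. Elementwise product with the kernel and sum: 9·1 + 15·-2.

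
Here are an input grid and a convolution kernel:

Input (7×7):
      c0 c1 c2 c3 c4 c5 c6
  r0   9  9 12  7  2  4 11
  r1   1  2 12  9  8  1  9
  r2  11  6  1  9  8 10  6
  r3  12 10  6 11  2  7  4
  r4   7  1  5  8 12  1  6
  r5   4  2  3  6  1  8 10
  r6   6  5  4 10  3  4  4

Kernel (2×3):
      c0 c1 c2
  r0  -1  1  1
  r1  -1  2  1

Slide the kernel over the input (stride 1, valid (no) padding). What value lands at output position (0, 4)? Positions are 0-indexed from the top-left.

The receptive field on the input at this output position is [2 4 11 / 8 1 9]. Elementwise product with the kernel and sum: 2·-1 + 4·1 + 11·1 + 8·-1 + 1·2 + 9·1.

16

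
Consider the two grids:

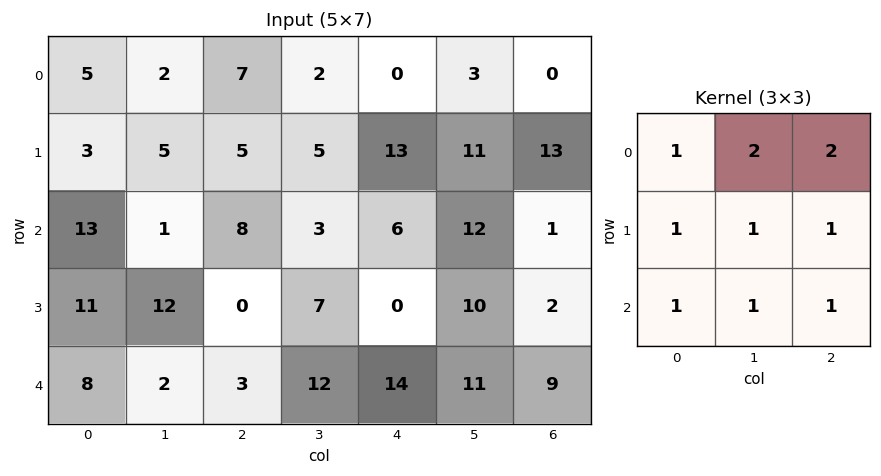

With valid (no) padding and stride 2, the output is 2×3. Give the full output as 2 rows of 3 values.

Output[0,0]: The receptive field on the input at this output position is [5 2 7 / 3 5 5 / 13 1 8]. Elementwise product with the kernel and sum: 5·1 + 2·2 + 7·2 + 3·1 + 5·1 + 5·1 + 13·1 + 1·1 + 8·1.
Output[0,1]: The receptive field on the input at this output position is [7 2 0 / 5 5 13 / 8 3 6]. Elementwise product with the kernel and sum: 7·1 + 2·2 + 0·2 + 5·1 + 5·1 + 13·1 + 8·1 + 3·1 + 6·1.

58 51 62
67 62 78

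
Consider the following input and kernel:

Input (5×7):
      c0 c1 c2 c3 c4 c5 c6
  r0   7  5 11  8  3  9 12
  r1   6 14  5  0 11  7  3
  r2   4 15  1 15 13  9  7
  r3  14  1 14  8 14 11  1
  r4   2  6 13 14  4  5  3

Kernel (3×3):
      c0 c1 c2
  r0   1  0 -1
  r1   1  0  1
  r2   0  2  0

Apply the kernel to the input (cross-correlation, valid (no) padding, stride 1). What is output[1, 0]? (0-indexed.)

8

The receptive field on the input at this output position is [6 14 5 / 4 15 1 / 14 1 14]. Elementwise product with the kernel and sum: 6·1 + 5·-1 + 4·1 + 1·1 + 1·2.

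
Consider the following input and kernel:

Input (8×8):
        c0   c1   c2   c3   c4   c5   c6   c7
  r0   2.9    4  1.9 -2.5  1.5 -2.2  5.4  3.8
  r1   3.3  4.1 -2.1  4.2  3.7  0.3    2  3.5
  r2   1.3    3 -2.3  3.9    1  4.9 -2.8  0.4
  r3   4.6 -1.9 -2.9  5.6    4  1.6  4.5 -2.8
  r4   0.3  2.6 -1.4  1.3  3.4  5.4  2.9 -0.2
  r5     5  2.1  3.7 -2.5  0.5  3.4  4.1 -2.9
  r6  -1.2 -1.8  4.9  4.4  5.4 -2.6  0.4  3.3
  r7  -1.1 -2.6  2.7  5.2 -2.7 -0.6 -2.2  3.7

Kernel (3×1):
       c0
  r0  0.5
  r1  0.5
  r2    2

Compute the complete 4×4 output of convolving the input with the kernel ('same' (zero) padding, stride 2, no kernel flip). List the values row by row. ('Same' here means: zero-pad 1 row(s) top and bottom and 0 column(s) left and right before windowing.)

Output[0,0]: The receptive field on the zero-padded input at this output position is [0 / 2.9 / 3.3]. Elementwise product with the kernel and sum: 0·0.5 + 2.9·0.5 + 3.3·2.
Output[0,1]: The receptive field on the zero-padded input at this output position is [0 / 1.9 / -2.1]. Elementwise product with the kernel and sum: 0·0.5 + 1.9·0.5 + -2.1·2.

8.05 -3.25 8.15 6.7
11.5 -8 10.35 8.6
12.45 5.25 4.7 11.9
-0.3 9.7 -2.45 -2.15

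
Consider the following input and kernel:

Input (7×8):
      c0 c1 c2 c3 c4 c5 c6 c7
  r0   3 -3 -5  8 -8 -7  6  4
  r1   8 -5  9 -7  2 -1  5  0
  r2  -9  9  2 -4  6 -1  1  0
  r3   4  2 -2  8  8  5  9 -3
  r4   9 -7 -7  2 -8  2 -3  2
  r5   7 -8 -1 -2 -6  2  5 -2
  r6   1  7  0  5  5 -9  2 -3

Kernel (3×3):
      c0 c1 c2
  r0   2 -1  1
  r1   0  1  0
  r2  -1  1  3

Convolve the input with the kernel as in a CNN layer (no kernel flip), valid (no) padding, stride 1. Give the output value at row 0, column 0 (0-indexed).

The receptive field on the input at this output position is [3 -3 -5 / 8 -5 9 / -9 9 2]. Elementwise product with the kernel and sum: 3·2 + -3·-1 + -5·1 + -5·1 + -9·-1 + 9·1 + 2·3.

23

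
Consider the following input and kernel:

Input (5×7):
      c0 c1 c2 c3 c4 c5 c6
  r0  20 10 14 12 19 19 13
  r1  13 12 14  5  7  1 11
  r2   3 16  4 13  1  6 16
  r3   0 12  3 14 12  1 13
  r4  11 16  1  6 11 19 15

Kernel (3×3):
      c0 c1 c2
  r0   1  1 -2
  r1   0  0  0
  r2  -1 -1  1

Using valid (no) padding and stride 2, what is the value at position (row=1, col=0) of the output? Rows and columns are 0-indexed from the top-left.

The receptive field on the input at this output position is [3 16 4 / 0 12 3 / 11 16 1]. Elementwise product with the kernel and sum: 3·1 + 16·1 + 4·-2 + 11·-1 + 16·-1 + 1·1.

-15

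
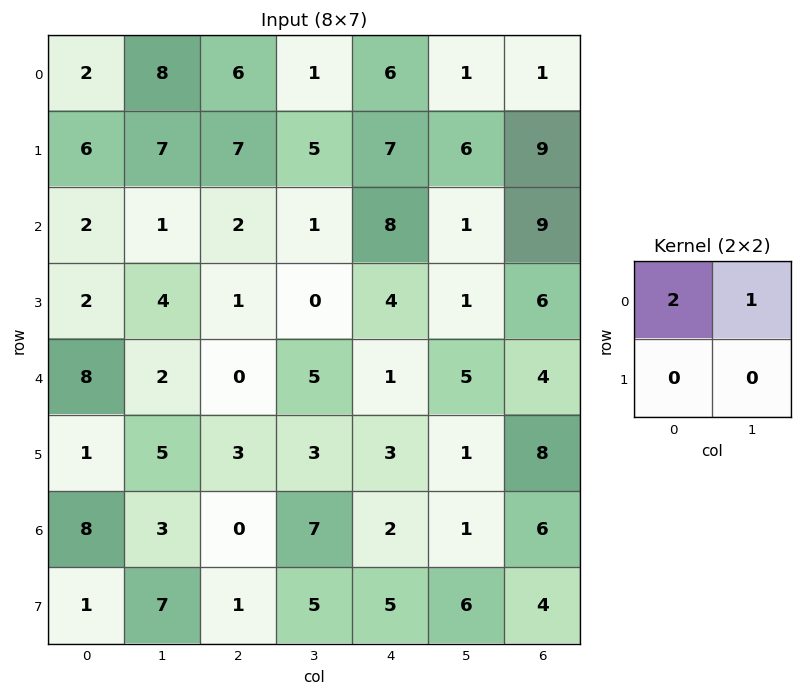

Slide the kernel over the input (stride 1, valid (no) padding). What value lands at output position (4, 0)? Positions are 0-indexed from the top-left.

The receptive field on the input at this output position is [8 2 / 1 5]. Elementwise product with the kernel and sum: 8·2 + 2·1.

18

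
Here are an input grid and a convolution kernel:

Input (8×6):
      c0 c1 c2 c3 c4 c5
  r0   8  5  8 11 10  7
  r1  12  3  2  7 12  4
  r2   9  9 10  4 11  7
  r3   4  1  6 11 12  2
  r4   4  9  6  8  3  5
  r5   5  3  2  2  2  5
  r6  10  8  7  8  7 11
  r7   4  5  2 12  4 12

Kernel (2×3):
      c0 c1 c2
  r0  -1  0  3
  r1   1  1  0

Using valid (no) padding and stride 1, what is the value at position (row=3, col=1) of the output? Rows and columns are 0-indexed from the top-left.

The receptive field on the input at this output position is [1 6 11 / 9 6 8]. Elementwise product with the kernel and sum: 1·-1 + 11·3 + 9·1 + 6·1.

47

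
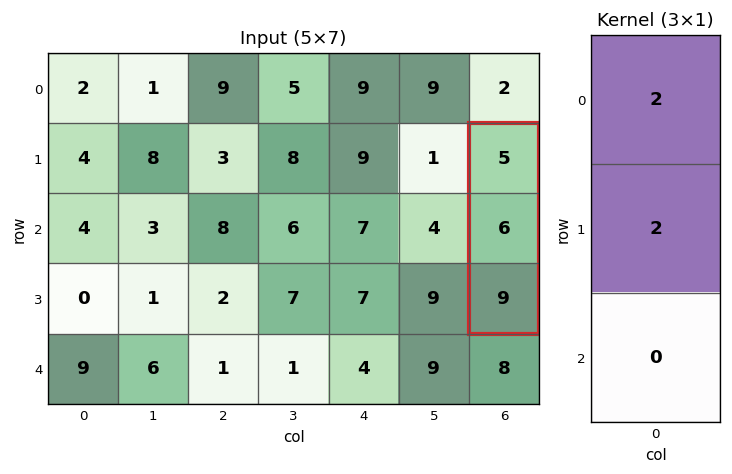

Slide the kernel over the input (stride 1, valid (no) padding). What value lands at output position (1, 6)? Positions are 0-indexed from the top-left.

The receptive field on the input at this output position is [5 / 6 / 9]. Elementwise product with the kernel and sum: 5·2 + 6·2.

22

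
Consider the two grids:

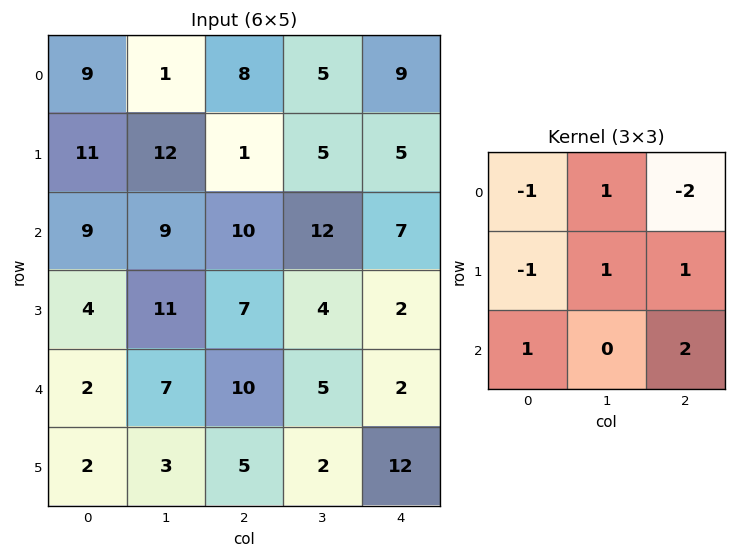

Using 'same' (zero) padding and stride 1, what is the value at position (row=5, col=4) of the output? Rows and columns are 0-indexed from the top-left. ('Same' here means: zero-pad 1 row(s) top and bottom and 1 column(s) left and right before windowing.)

7

The receptive field on the zero-padded input at this output position is [5 2 0 / 2 12 0 / 0 0 0]. Elementwise product with the kernel and sum: 5·-1 + 2·1 + 0·-2 + 2·-1 + 12·1 + 0·1 + 0·1 + 0·2.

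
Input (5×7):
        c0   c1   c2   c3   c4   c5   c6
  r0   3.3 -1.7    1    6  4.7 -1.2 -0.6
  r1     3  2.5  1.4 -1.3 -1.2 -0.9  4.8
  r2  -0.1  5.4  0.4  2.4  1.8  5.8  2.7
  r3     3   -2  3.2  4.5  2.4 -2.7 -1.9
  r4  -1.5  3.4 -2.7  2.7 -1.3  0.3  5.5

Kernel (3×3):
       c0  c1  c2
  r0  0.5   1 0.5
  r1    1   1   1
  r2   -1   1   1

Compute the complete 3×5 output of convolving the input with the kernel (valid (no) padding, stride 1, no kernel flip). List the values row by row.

13.25 3.15 11.55 8.9 10.25
8.6 19.9 7.1 2.9 4.2
11.95 6.6 17.7 6.4 12.95

Output[0,0]: The receptive field on the input at this output position is [3.3 -1.7 1 / 3 2.5 1.4 / -0.1 5.4 0.4]. Elementwise product with the kernel and sum: 3.3·0.5 + -1.7·1 + 1·0.5 + 3·1 + 2.5·1 + 1.4·1 + -0.1·-1 + 5.4·1 + 0.4·1.
Output[0,1]: The receptive field on the input at this output position is [-1.7 1 6 / 2.5 1.4 -1.3 / 5.4 0.4 2.4]. Elementwise product with the kernel and sum: -1.7·0.5 + 1·1 + 6·0.5 + 2.5·1 + 1.4·1 + -1.3·1 + 5.4·-1 + 0.4·1 + 2.4·1.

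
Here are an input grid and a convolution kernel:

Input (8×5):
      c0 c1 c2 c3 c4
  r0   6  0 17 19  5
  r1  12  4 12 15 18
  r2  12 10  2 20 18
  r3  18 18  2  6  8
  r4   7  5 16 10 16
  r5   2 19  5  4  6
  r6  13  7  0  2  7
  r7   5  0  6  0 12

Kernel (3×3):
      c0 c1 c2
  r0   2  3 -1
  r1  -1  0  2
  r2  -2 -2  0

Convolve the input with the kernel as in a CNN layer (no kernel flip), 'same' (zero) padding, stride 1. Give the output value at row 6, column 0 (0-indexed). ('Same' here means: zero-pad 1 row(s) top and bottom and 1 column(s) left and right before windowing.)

-9

The receptive field on the zero-padded input at this output position is [0 2 19 / 0 13 7 / 0 5 0]. Elementwise product with the kernel and sum: 0·2 + 2·3 + 19·-1 + 0·-1 + 7·2 + 0·-2 + 5·-2.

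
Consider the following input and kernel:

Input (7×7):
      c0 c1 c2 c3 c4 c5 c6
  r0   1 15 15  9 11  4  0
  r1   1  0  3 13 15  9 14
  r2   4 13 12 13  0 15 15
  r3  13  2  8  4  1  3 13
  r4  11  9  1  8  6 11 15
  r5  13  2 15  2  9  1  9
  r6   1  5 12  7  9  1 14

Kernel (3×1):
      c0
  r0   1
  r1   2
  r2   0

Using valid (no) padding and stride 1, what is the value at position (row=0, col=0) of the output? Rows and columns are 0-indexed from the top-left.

The receptive field on the input at this output position is [1 / 1 / 4]. Elementwise product with the kernel and sum: 1·1 + 1·2.

3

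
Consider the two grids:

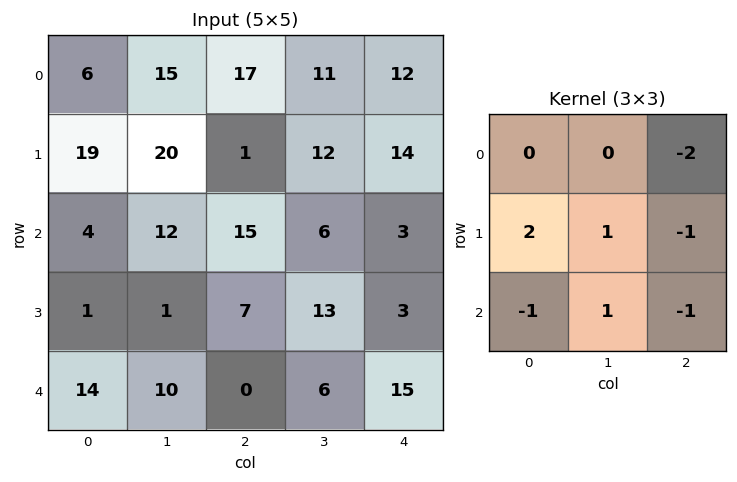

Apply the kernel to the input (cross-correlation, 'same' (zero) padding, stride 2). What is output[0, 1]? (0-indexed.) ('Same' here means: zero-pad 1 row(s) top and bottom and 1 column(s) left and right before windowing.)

5

The receptive field on the zero-padded input at this output position is [0 0 0 / 15 17 11 / 20 1 12]. Elementwise product with the kernel and sum: 0·-2 + 15·2 + 17·1 + 11·-1 + 20·-1 + 1·1 + 12·-1.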